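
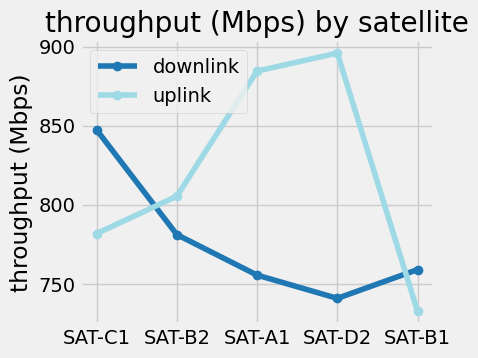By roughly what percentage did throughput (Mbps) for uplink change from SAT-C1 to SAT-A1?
SAT-C1 ≈ 780, SAT-A1 ≈ 880; (880 − 780) / 780 ≈ +12.8%.

≈ +12.8%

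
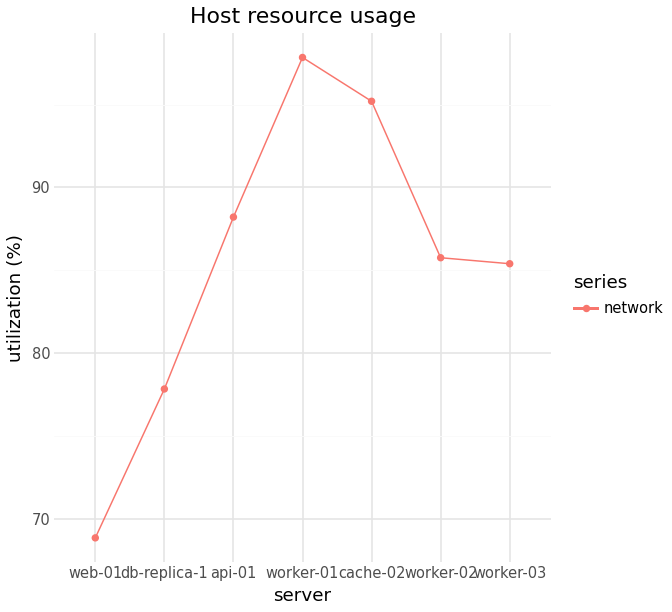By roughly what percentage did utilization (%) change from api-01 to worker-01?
api-01 ≈ 90, worker-01 ≈ 100; (100 − 90) / 90 ≈ +11.1%.

≈ +11.1%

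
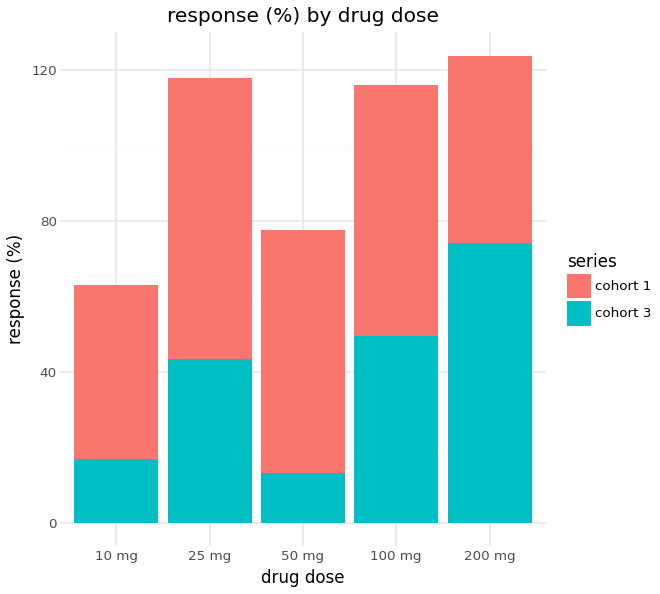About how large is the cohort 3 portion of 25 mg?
≈ 40

cohort 3 top ≈ 40, bottom ≈ 0; segment ≈ 40.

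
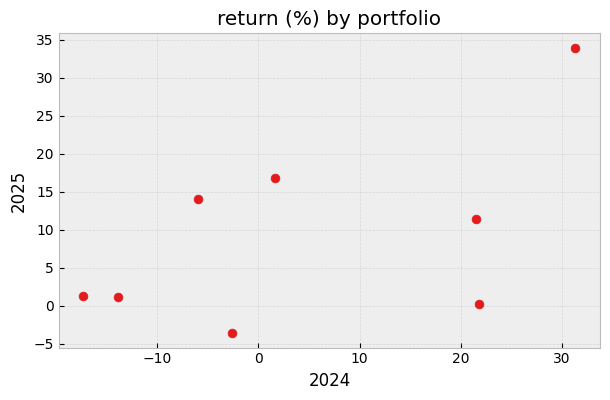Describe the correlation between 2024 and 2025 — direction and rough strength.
positive, moderate

Points are positively correlated; moderate (|r| ≈ 0.6).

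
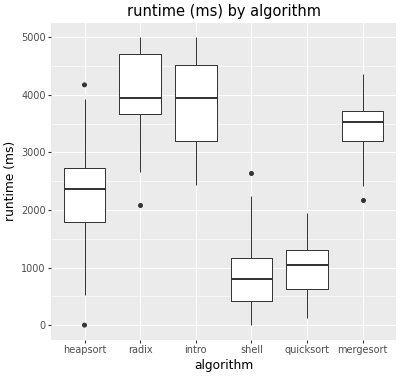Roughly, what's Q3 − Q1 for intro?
≈ 1500

Q3 ≈ 4500, Q1 ≈ 3000; IQR ≈ 1500.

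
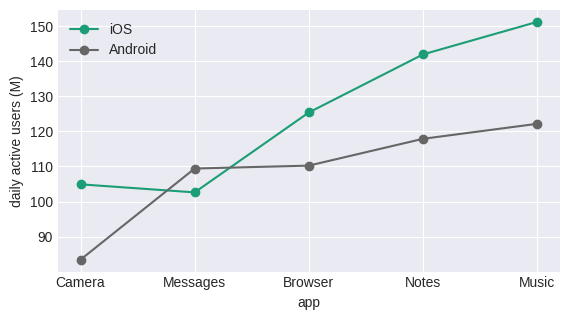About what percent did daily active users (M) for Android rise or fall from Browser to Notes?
Browser ≈ 110, Notes ≈ 120; (120 − 110) / 110 ≈ +9.1%.

≈ +9.1%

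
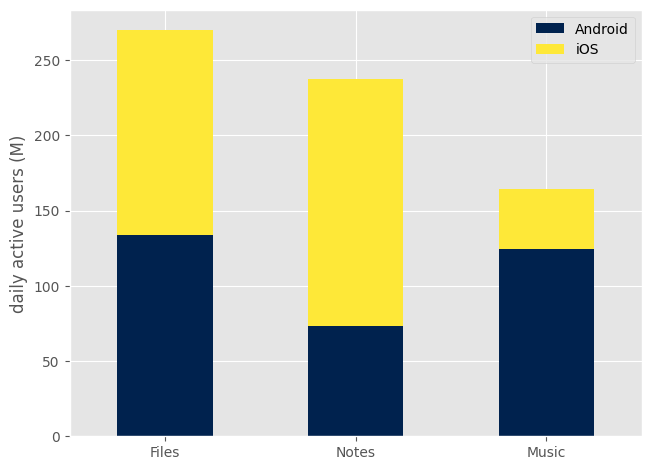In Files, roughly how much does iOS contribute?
≈ 150

iOS top ≈ 275, bottom ≈ 125; segment ≈ 150.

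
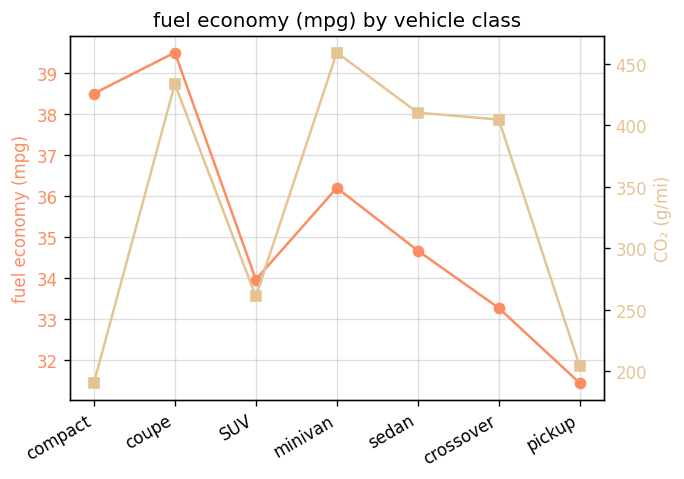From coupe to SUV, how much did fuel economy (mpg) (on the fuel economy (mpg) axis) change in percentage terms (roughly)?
coupe ≈ 40, SUV ≈ 34; (34 − 40) / 40 ≈ -15%.

≈ -15%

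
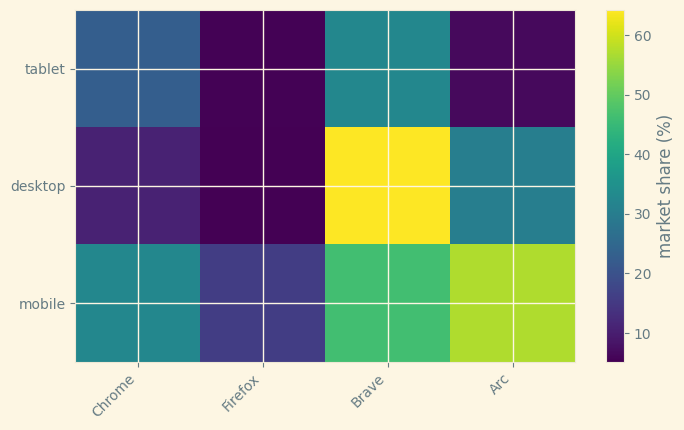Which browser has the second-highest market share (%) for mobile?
Brave

Top 3 for mobile: Arc ≈ 55, Brave ≈ 45, Chrome ≈ 30.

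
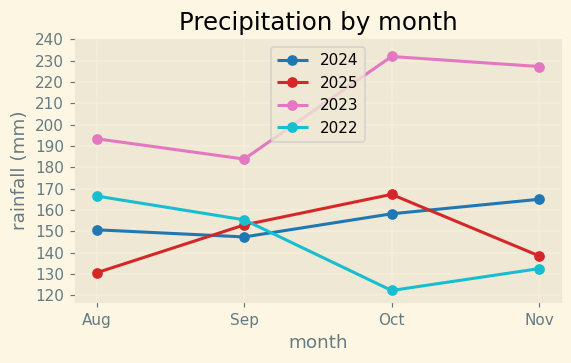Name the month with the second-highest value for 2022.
Top 3 for 2022: Aug ≈ 170, Sep ≈ 160, Nov ≈ 130.

Sep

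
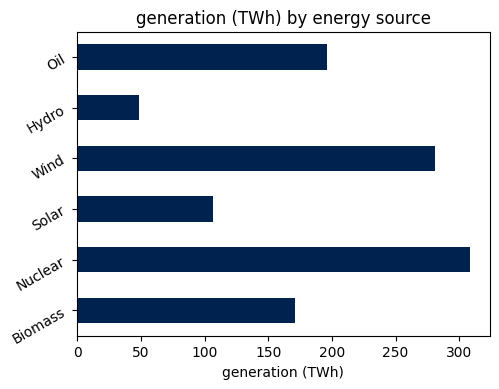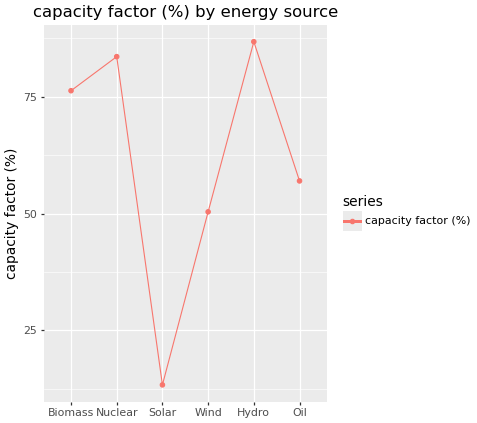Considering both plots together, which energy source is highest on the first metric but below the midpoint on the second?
Wind

Chart 2 median capacity factor (%) ≈ 70; below-median energy sources: Solar, Wind, Oil. Among those, Wind has the highest generation (TWh) (≈ 300).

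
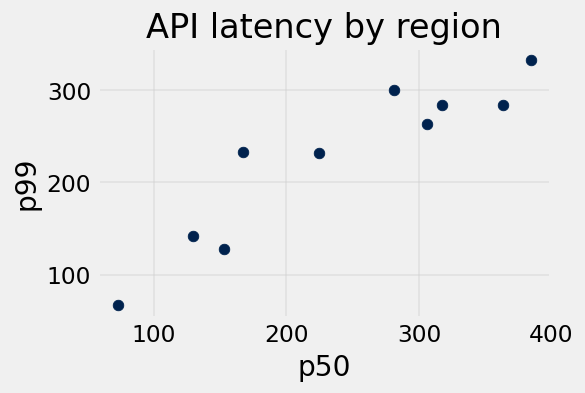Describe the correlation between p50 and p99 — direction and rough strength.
Points are positively correlated; strong (|r| ≈ 0.9).

positive, strong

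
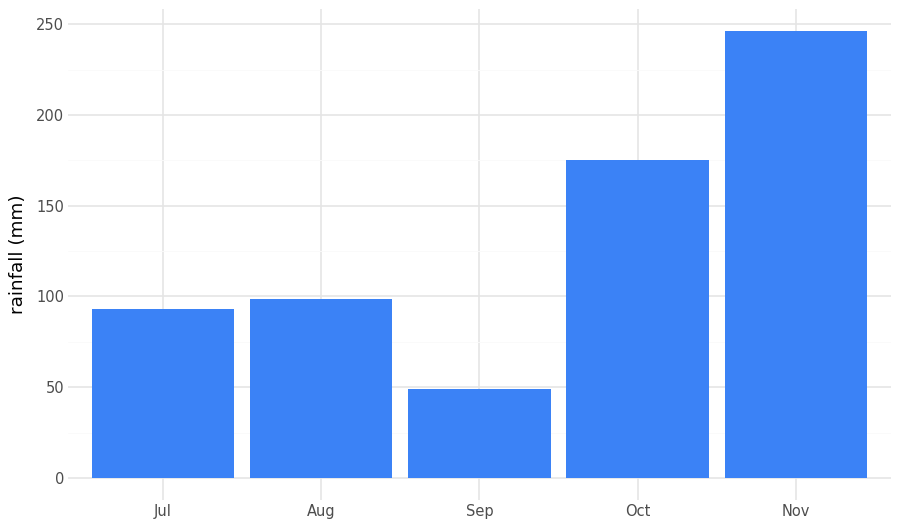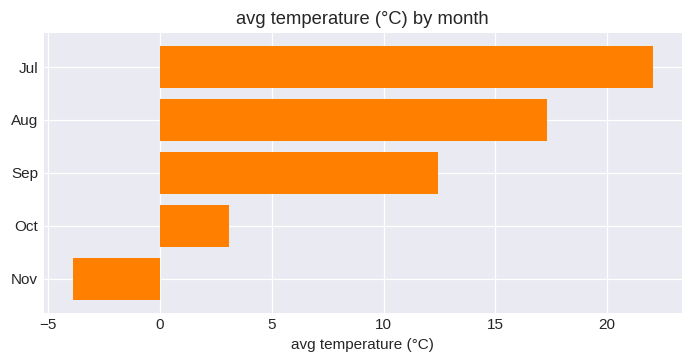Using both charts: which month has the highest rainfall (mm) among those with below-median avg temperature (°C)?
Chart 2 median avg temperature (°C) ≈ 10; below-median months: Oct, Nov. Among those, Nov has the highest rainfall (mm) (≈ 250).

Nov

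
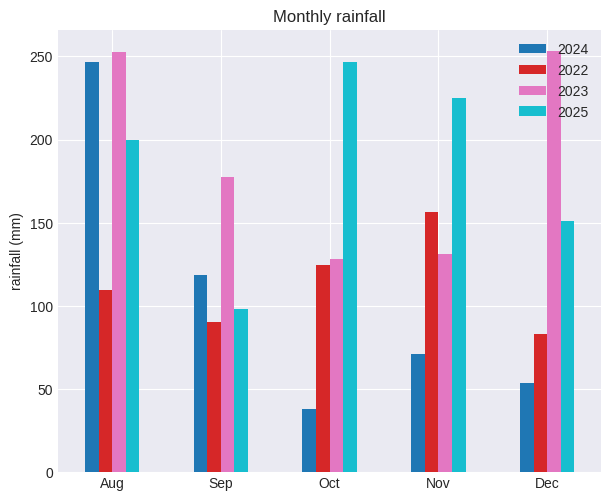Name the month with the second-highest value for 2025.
Nov

Top 3 for 2025: Oct ≈ 250, Nov ≈ 225, Aug ≈ 200.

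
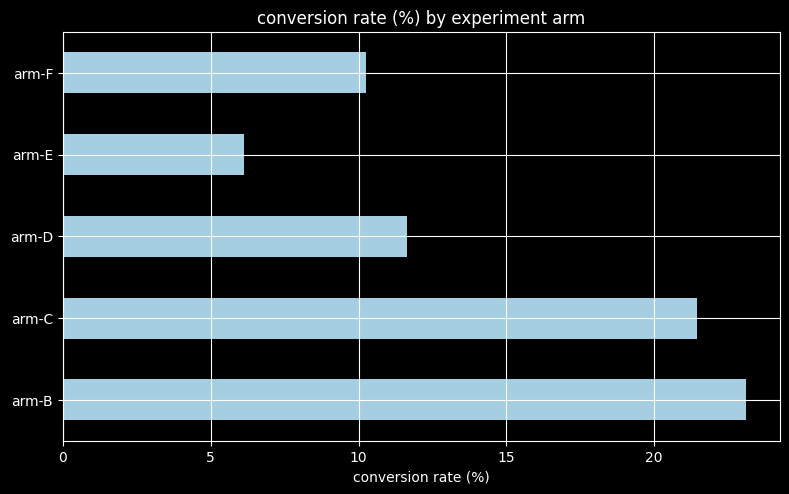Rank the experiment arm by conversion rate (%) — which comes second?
Top 3: arm-B ≈ 24, arm-C ≈ 22, arm-D ≈ 12.

arm-C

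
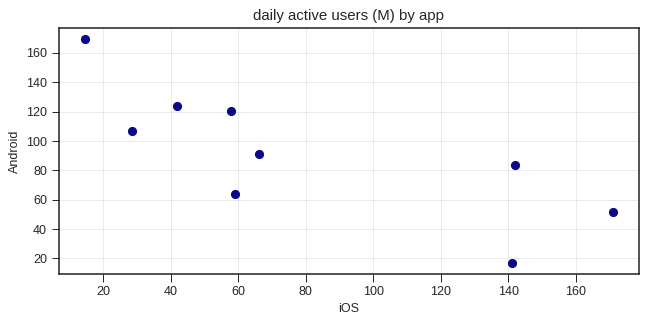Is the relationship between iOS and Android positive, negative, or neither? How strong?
Points are negatively correlated; strong (|r| ≈ 0.8).

negative, strong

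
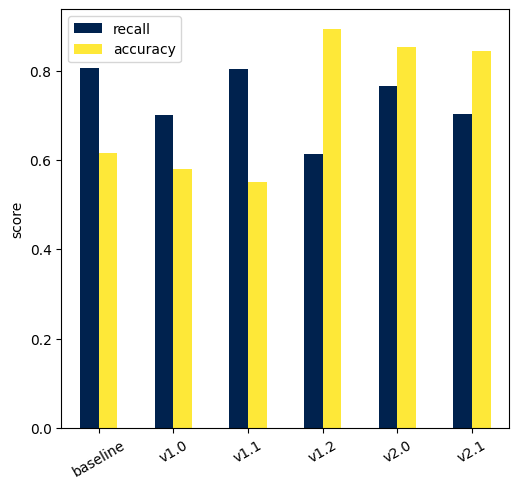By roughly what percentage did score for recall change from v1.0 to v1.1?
≈ +14.3%

v1.0 ≈ 0.7, v1.1 ≈ 0.8; (0.8 − 0.7) / 0.7 ≈ +14.3%.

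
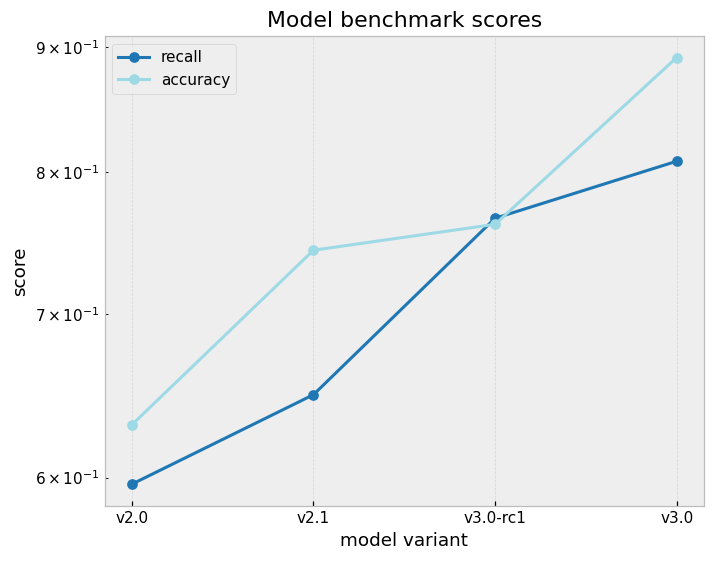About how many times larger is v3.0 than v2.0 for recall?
v3.0 ≈ 0.80, v2.0 ≈ 0.60; 0.80/0.60 ≈ 1.33.

≈ 1.33×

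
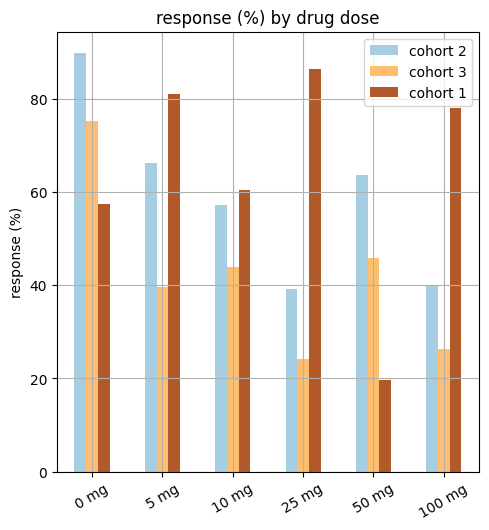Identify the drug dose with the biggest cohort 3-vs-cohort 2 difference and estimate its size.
5 mg, ≈ 30 %

5 mg: cohort 3 ≈ 40, cohort 2 ≈ 70 → gap ≈ 30. Next-largest (50 mg) is only ≈ 10.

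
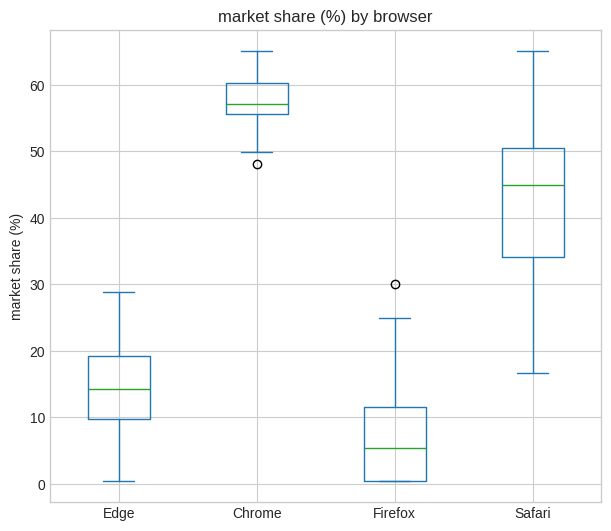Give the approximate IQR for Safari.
Q3 ≈ 50, Q1 ≈ 35; IQR ≈ 15.

≈ 15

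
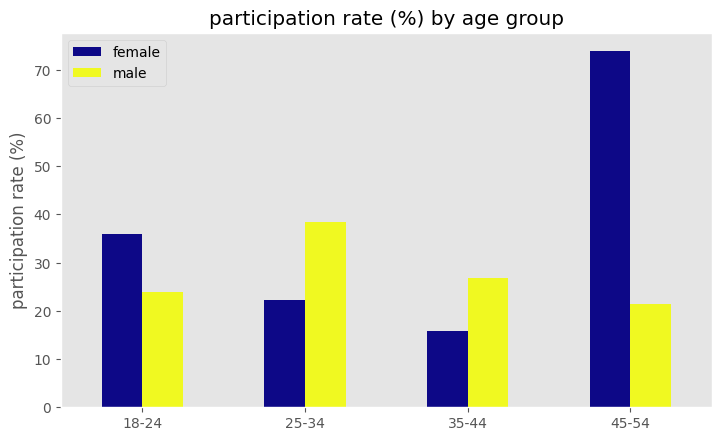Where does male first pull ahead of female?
18-24: male ≈ 20 vs female ≈ 40 (not yet); 25-34: male ≈ 40 vs female ≈ 20 (first crossover).

25-34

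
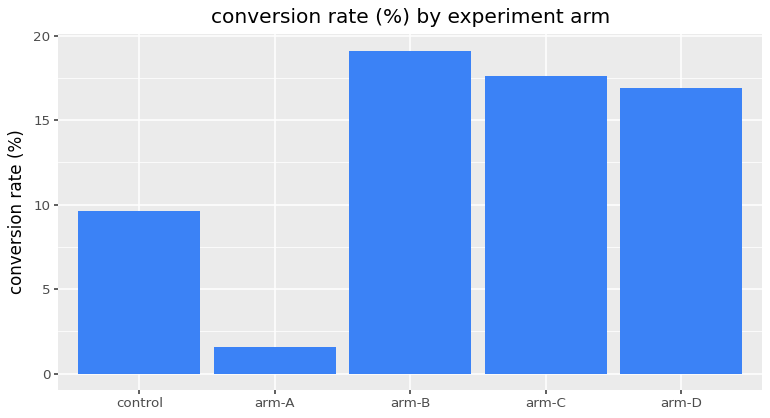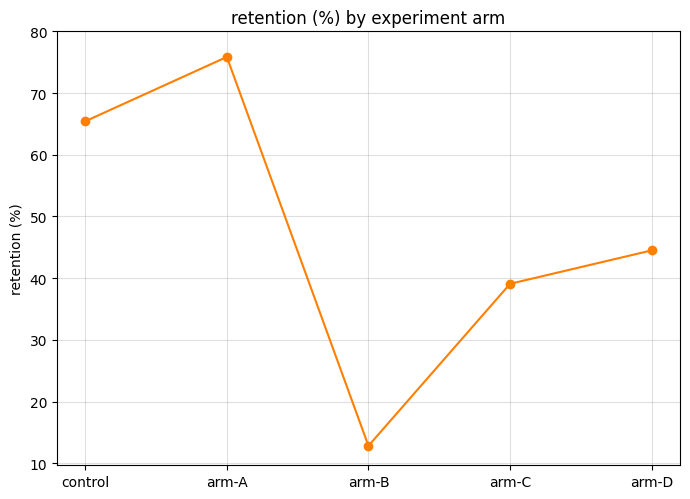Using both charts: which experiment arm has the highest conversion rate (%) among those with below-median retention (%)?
Chart 2 median retention (%) ≈ 40; below-median experiment arms: arm-B, arm-C. Among those, arm-B has the highest conversion rate (%) (≈ 20).

arm-B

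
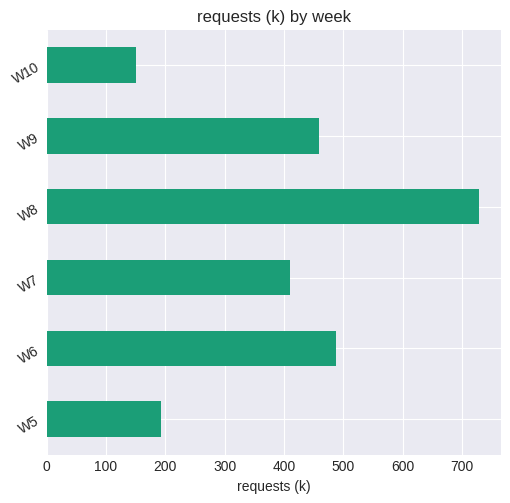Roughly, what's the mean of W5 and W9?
≈ 350

(200 + 500) / 2 ≈ 350.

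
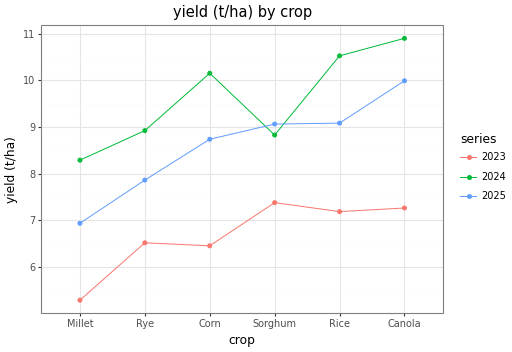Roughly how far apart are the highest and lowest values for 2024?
≈ 2.5

Max Canola ≈ 11.0, min Millet ≈ 8.5; range ≈ 2.5.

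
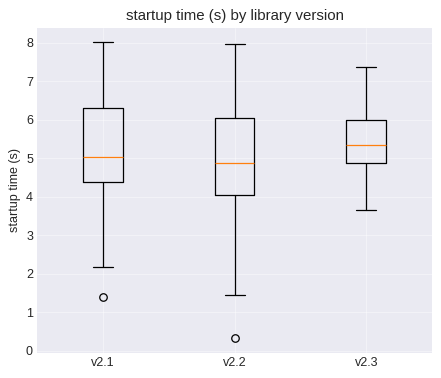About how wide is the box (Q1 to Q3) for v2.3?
≈ 1.10

Q3 ≈ 6.00, Q1 ≈ 4.90; IQR ≈ 1.10.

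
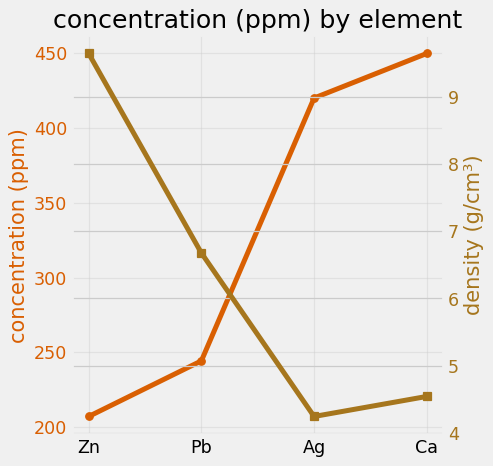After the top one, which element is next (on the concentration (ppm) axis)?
Top 3 (on the concentration (ppm) axis): Ca ≈ 450, Ag ≈ 425, Pb ≈ 250.

Ag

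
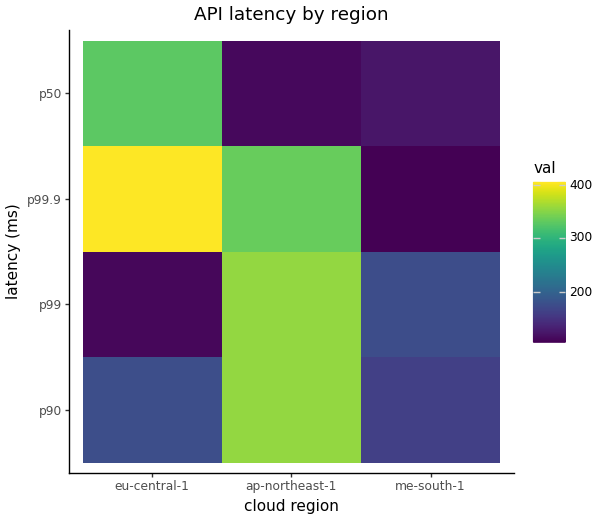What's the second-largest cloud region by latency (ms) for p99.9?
Top 3 for p99.9: eu-central-1 ≈ 400, ap-northeast-1 ≈ 350, me-south-1 ≈ 100.

ap-northeast-1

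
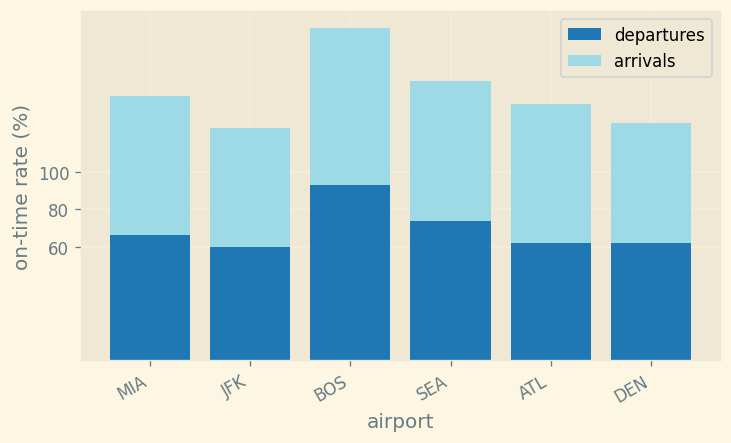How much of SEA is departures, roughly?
departures top ≈ 80, bottom ≈ 0; segment ≈ 80.

≈ 80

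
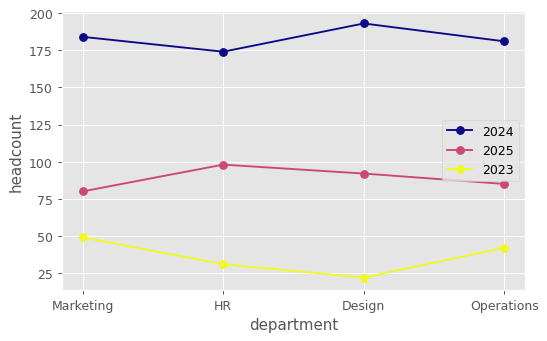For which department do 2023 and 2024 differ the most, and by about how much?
Design: 2023 ≈ 20, 2024 ≈ 200 → gap ≈ 180. Next-largest (HR) is only ≈ 140.

Design, ≈ 180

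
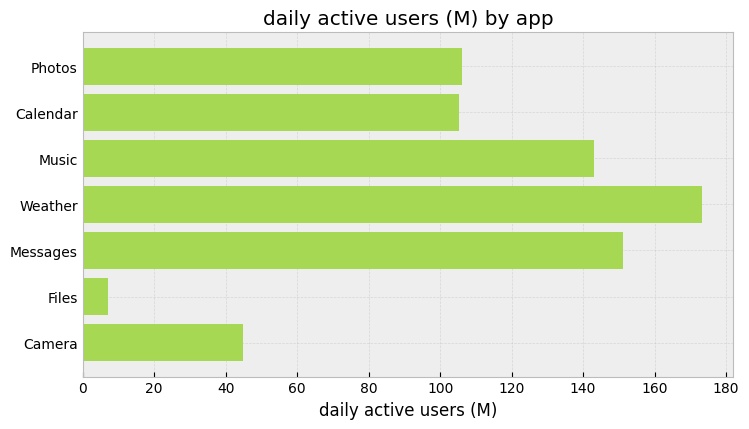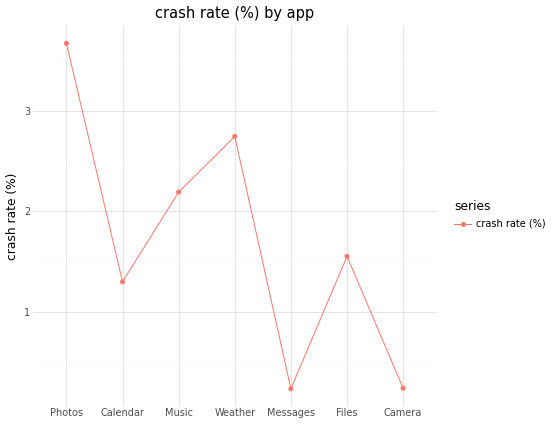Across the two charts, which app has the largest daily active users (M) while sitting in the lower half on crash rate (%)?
Chart 2 median crash rate (%) ≈ 1.5; below-median apps: Calendar, Messages, Camera. Among those, Messages has the highest daily active users (M) (≈ 160).

Messages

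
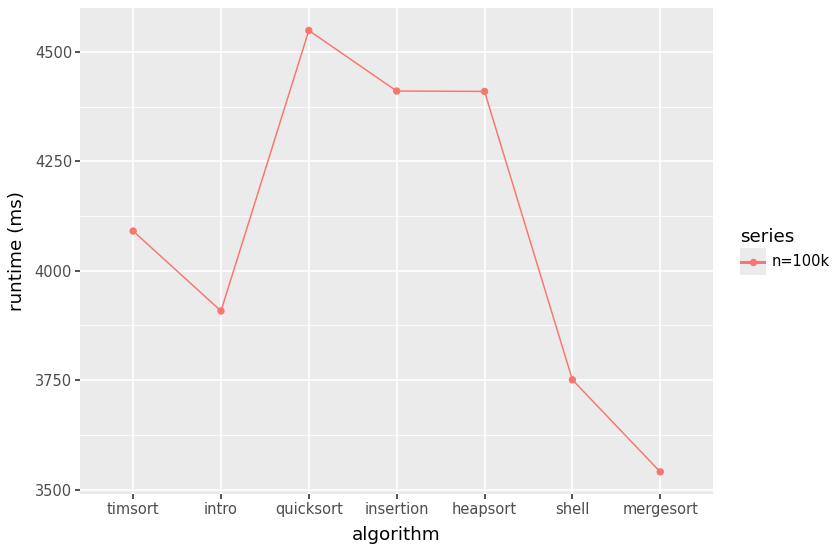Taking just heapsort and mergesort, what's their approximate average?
(4400 + 3500) / 2 ≈ 3950.

≈ 3950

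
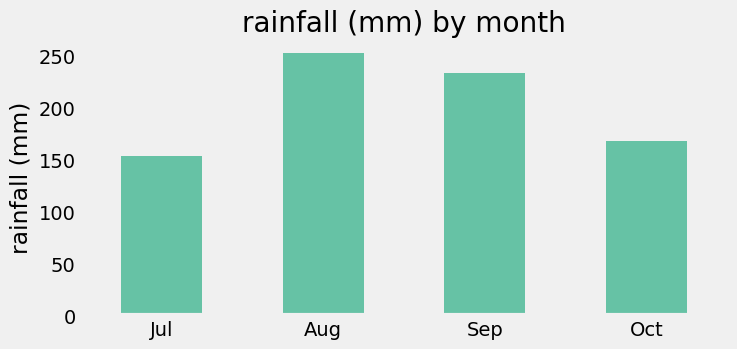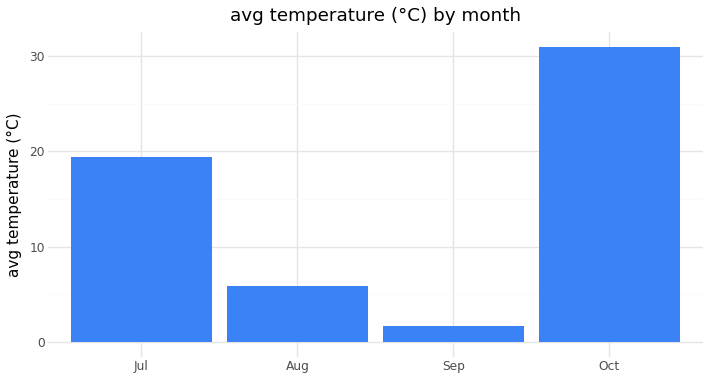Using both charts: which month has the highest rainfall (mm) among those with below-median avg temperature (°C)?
Chart 2 median avg temperature (°C) ≈ 15; below-median months: Aug, Sep. Among those, Aug has the highest rainfall (mm) (≈ 250).

Aug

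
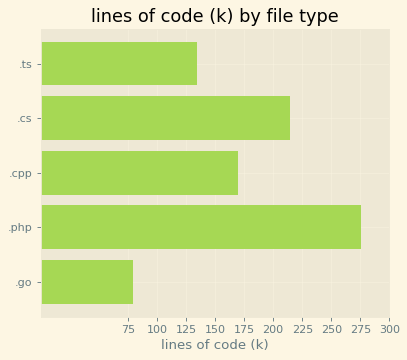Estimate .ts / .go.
.ts ≈ 125, .go ≈ 75; 125/75 ≈ 1.67.

≈ 1.67×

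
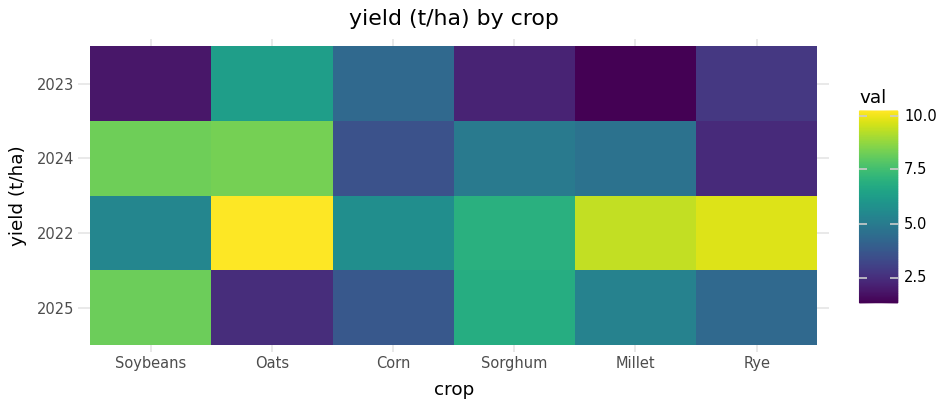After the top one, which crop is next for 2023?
Corn

Top 3 for 2023: Oats ≈ 6, Corn ≈ 4, Rye ≈ 3.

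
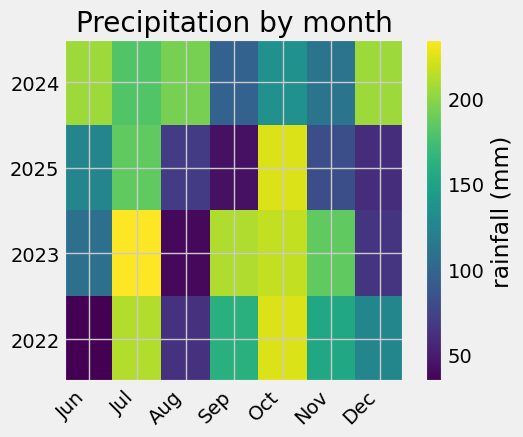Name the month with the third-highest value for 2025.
Top 4 for 2025: Oct ≈ 220, Jul ≈ 180, Jun ≈ 120, Nov ≈ 80.

Jun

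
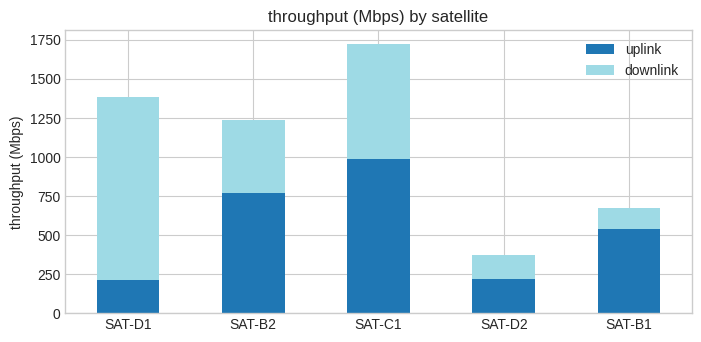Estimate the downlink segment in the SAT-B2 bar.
downlink top ≈ 1200, bottom ≈ 800; segment ≈ 400.

≈ 400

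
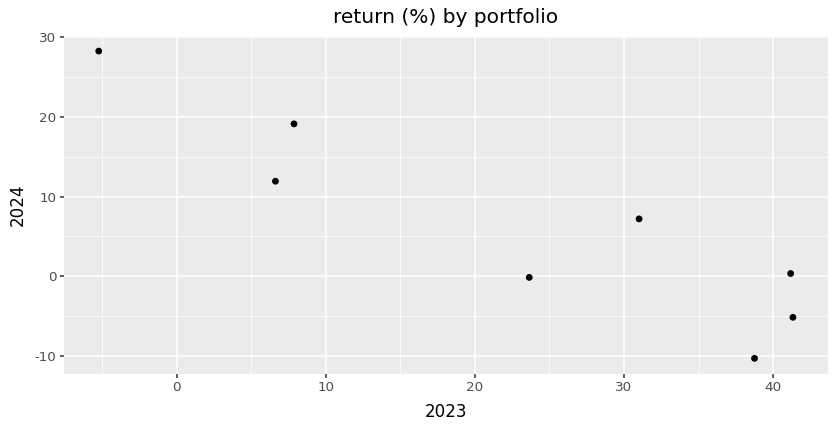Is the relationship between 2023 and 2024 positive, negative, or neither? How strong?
negative, strong

Points are negatively correlated; strong (|r| ≈ 0.9).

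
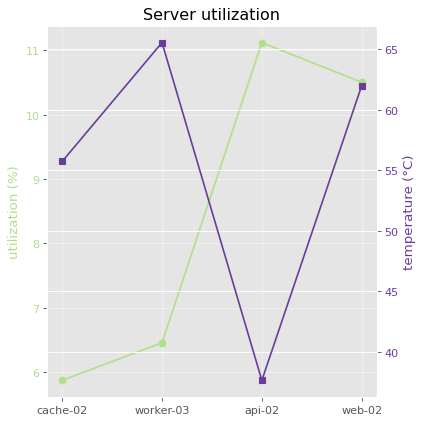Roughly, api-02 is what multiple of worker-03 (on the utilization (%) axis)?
api-02 ≈ 11.0, worker-03 ≈ 6.5; 11.0/6.5 ≈ 1.69.

≈ 1.69×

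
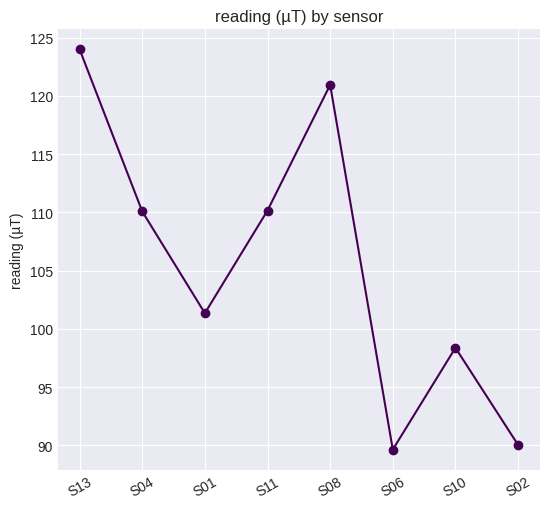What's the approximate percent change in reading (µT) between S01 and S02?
S01 ≈ 100, S02 ≈ 90; (90 − 100) / 100 ≈ -10%.

≈ -10%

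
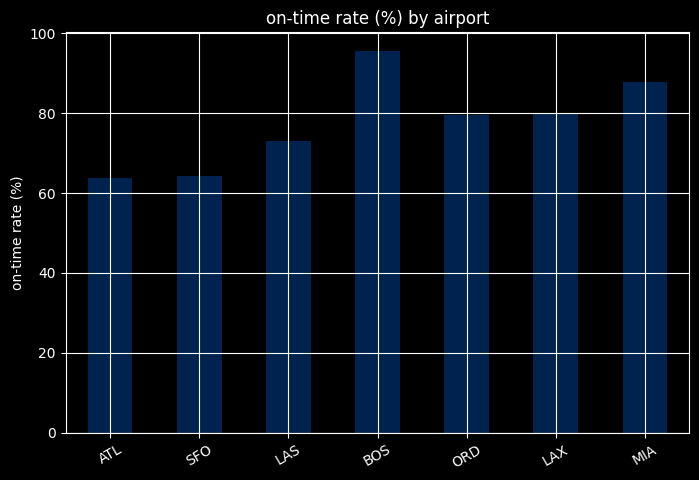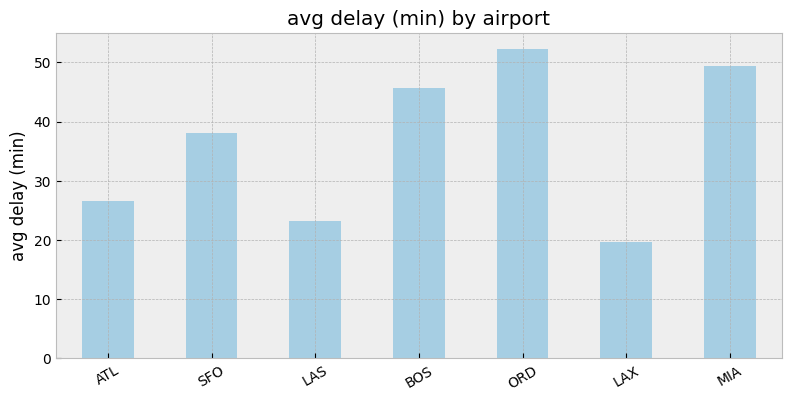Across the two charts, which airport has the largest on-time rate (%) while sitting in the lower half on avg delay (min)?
Chart 2 median avg delay (min) ≈ 40; below-median airports: ATL, LAS, LAX. Among those, LAX has the highest on-time rate (%) (≈ 80).

LAX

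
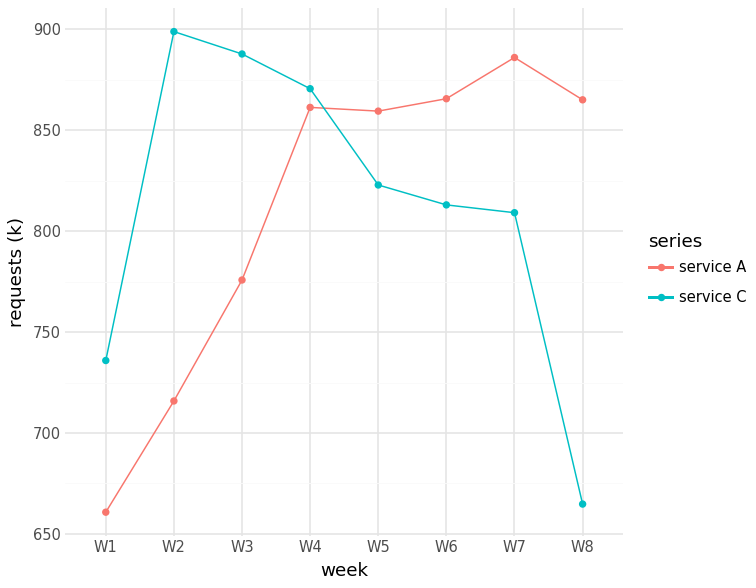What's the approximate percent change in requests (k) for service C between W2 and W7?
W2 ≈ 900, W7 ≈ 800; (800 − 900) / 900 ≈ -11.1%.

≈ -11.1%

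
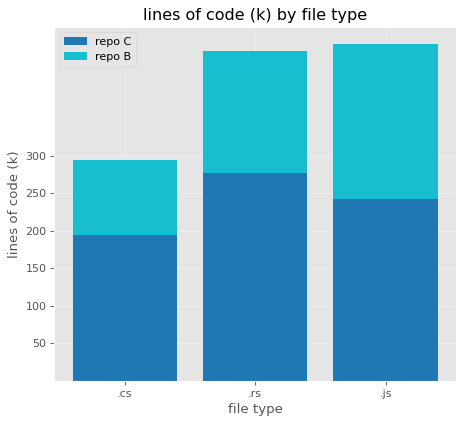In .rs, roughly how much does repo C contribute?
≈ 300

repo C top ≈ 300, bottom ≈ 0; segment ≈ 300.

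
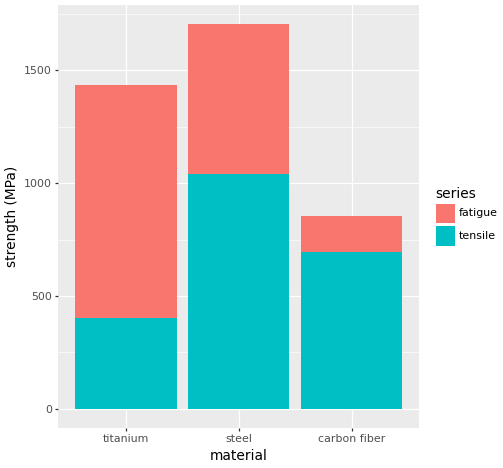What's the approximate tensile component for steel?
tensile top ≈ 1000, bottom ≈ 0; segment ≈ 1000.

≈ 1000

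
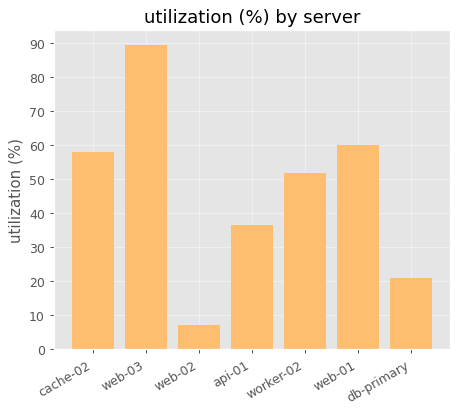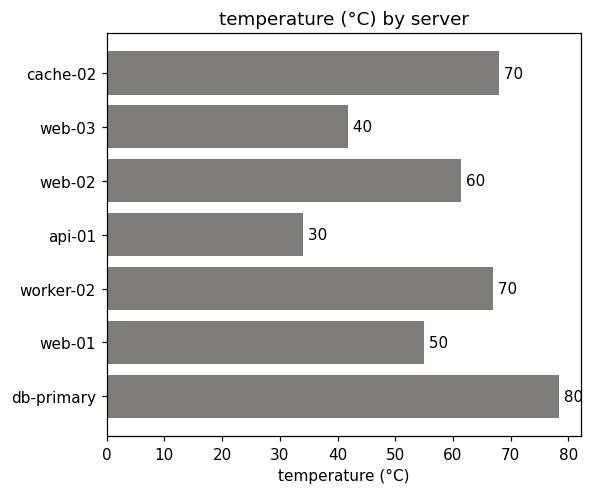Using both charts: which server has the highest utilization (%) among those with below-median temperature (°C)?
web-03

Chart 2 median temperature (°C) ≈ 60; below-median servers: web-03, api-01, web-01. Among those, web-03 has the highest utilization (%) (≈ 90).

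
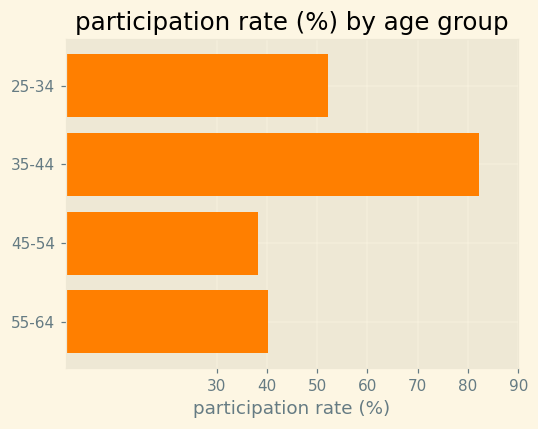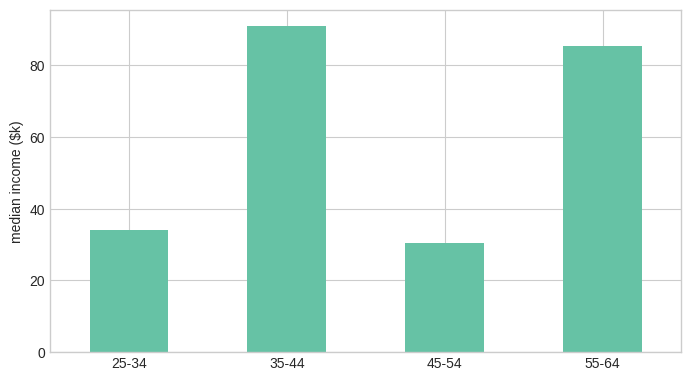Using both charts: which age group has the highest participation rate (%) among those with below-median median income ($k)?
Chart 2 median median income ($k) ≈ 60; below-median age groups: 25-34, 45-54. Among those, 25-34 has the highest participation rate (%) (≈ 50).

25-34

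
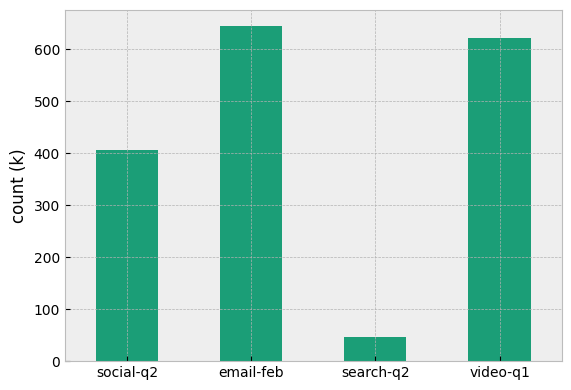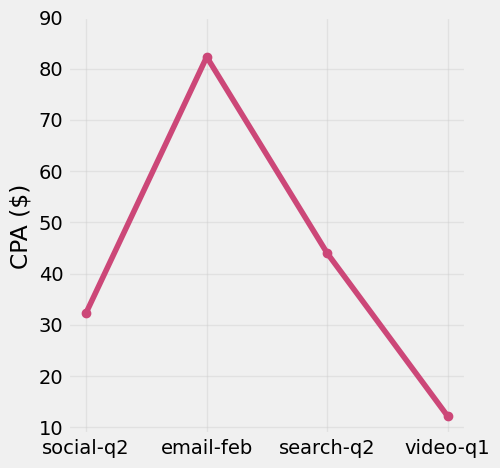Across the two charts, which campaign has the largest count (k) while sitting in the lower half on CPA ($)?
Chart 2 median CPA ($) ≈ 40; below-median campaigns: social-q2, video-q1. Among those, video-q1 has the highest count (k) (≈ 600).

video-q1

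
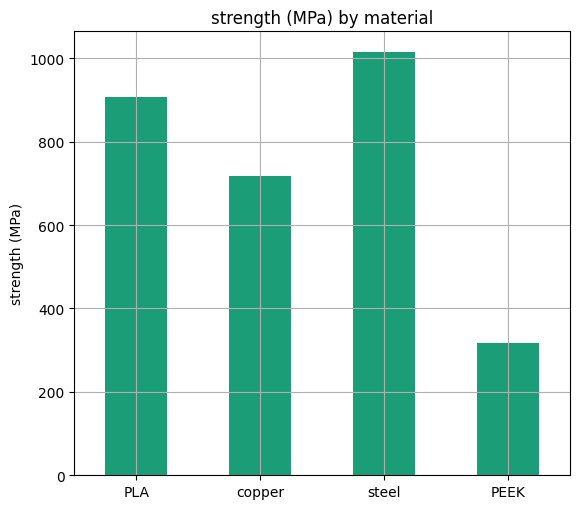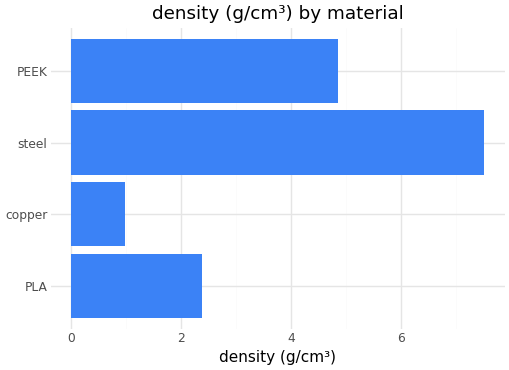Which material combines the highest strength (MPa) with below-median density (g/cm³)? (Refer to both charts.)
Chart 2 median density (g/cm³) ≈ 4; below-median materials: PLA, copper. Among those, PLA has the highest strength (MPa) (≈ 900).

PLA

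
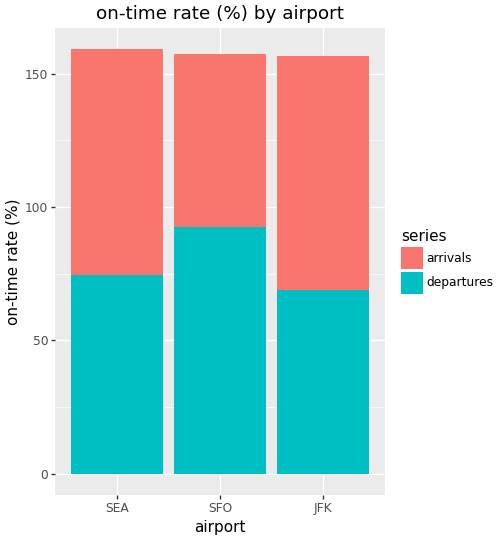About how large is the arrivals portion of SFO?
arrivals top ≈ 160, bottom ≈ 100; segment ≈ 60.

≈ 60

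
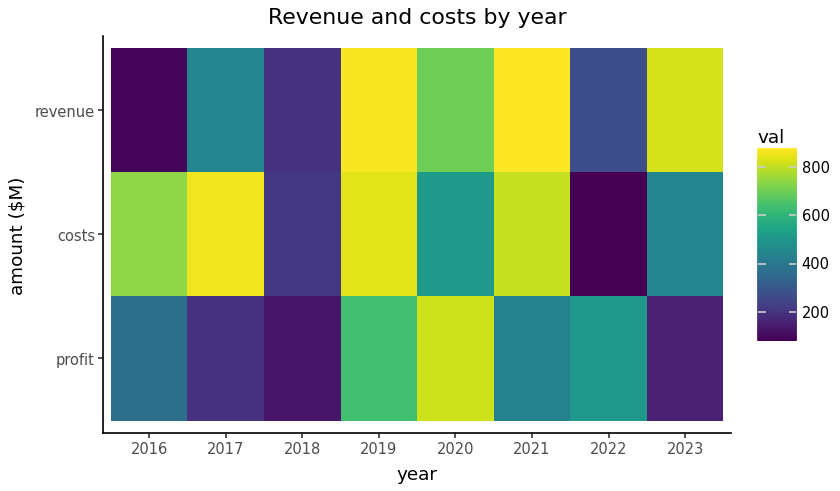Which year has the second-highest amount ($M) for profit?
2019

Top 3 for profit: 2020 ≈ 800, 2019 ≈ 600, 2022 ≈ 500.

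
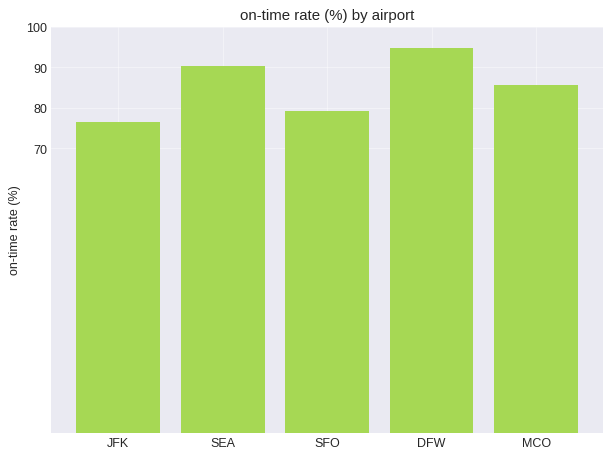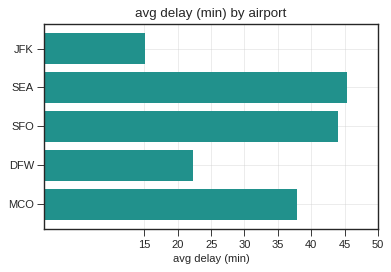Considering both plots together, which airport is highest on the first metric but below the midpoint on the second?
DFW

Chart 2 median avg delay (min) ≈ 40; below-median airports: JFK, DFW. Among those, DFW has the highest on-time rate (%) (≈ 90).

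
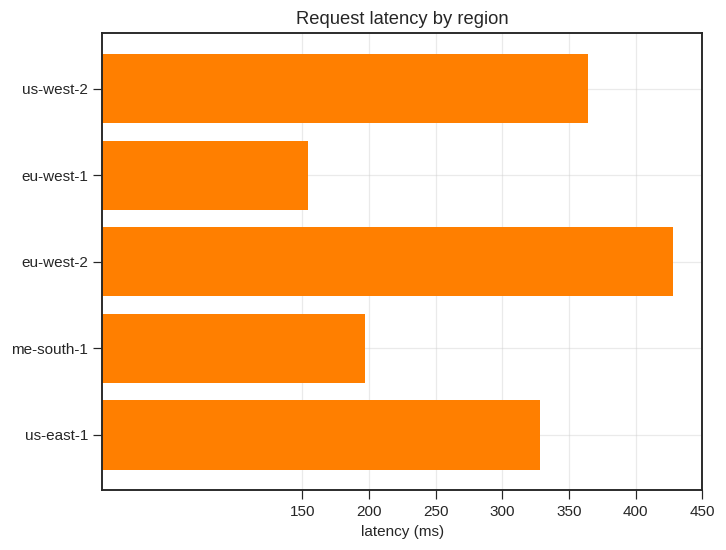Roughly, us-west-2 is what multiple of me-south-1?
≈ 1.75×

us-west-2 ≈ 350, me-south-1 ≈ 200; 350/200 ≈ 1.75.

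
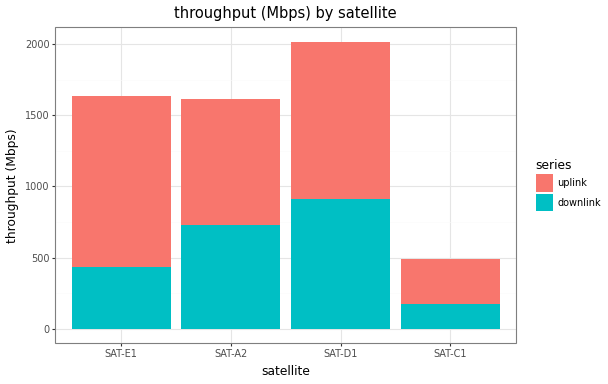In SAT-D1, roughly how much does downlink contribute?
≈ 1000

downlink top ≈ 1000, bottom ≈ 0; segment ≈ 1000.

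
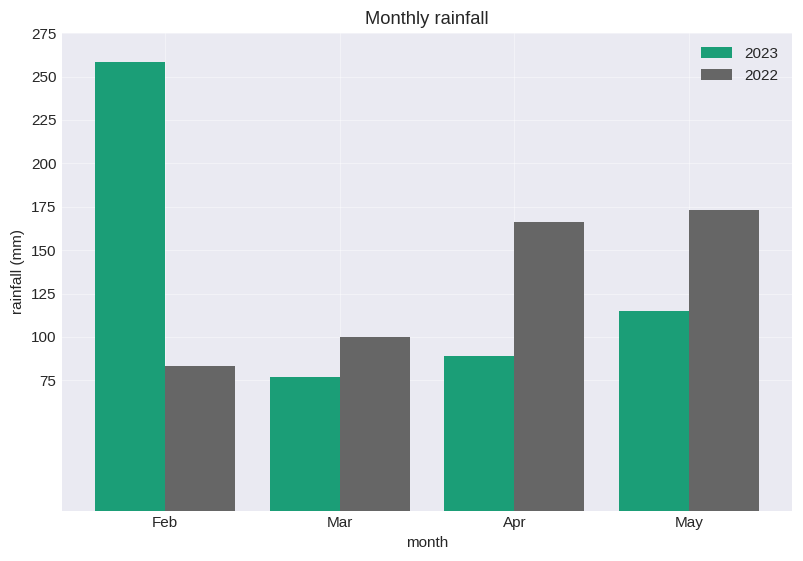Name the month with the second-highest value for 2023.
Top 3 for 2023: Feb ≈ 250, May ≈ 125, Apr ≈ 100.

May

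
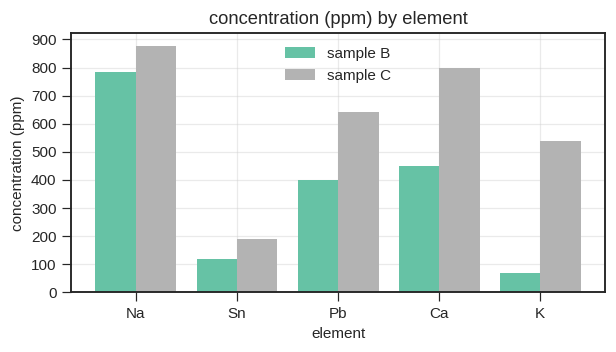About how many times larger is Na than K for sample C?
Na ≈ 900, K ≈ 500; 900/500 ≈ 1.8.

≈ 1.8×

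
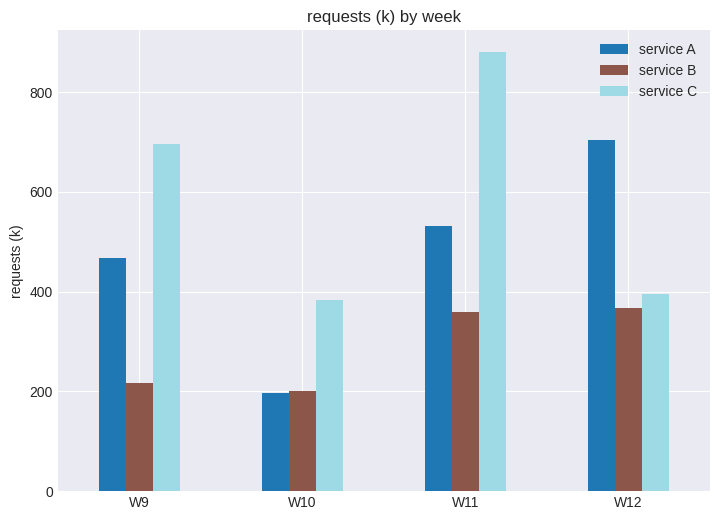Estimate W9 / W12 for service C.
W9 ≈ 700, W12 ≈ 400; 700/400 ≈ 1.75.

≈ 1.75×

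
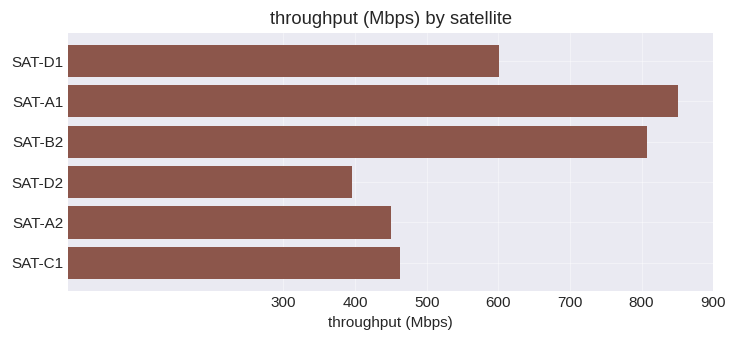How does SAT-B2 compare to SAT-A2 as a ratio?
≈ 1.6×

SAT-B2 ≈ 800, SAT-A2 ≈ 500; 800/500 ≈ 1.6.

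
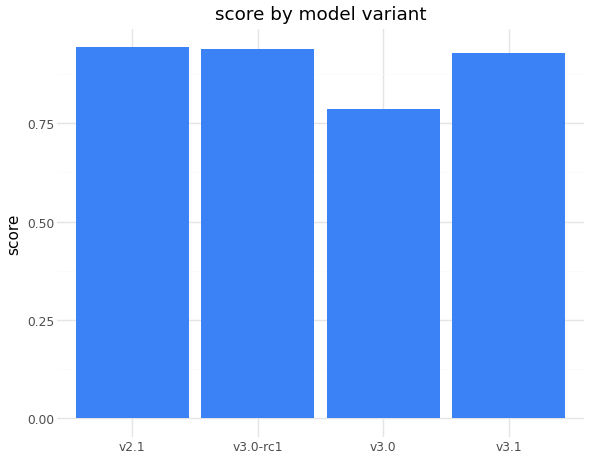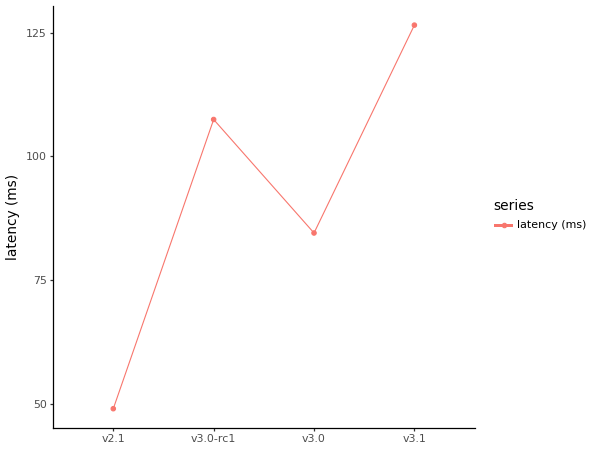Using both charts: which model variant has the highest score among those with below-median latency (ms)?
Chart 2 median latency (ms) ≈ 100; below-median model variants: v2.1, v3.0. Among those, v2.1 has the highest score (≈ 0.9).

v2.1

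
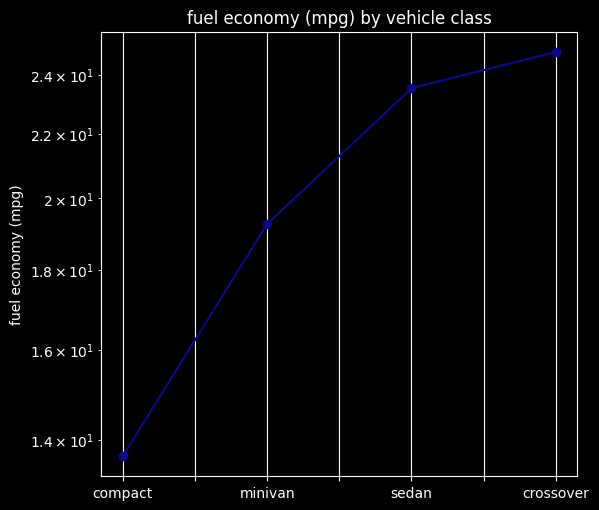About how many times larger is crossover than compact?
≈ 1.79×

crossover ≈ 25, compact ≈ 14; 25/14 ≈ 1.79.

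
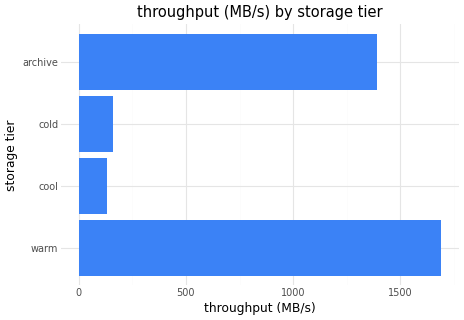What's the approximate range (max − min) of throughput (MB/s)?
Max warm ≈ 1600, min cool ≈ 200; range ≈ 1400.

≈ 1400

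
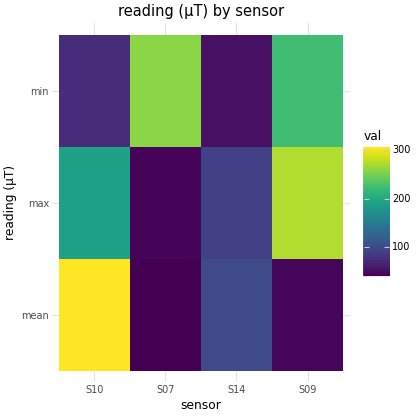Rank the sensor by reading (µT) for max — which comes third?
S14

Top 4 for max: S09 ≈ 275, S10 ≈ 200, S14 ≈ 100, S07 ≈ 50.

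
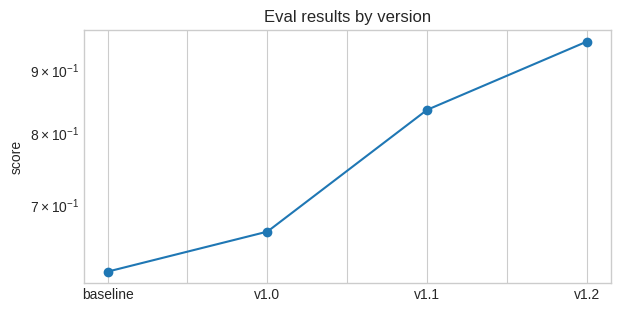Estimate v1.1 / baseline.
≈ 1.42×

v1.1 ≈ 0.85, baseline ≈ 0.60; 0.85/0.60 ≈ 1.42.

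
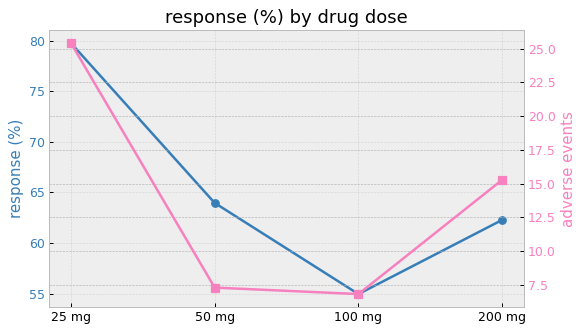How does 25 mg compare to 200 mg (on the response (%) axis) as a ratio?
25 mg ≈ 80, 200 mg ≈ 60; 80/60 ≈ 1.33.

≈ 1.33×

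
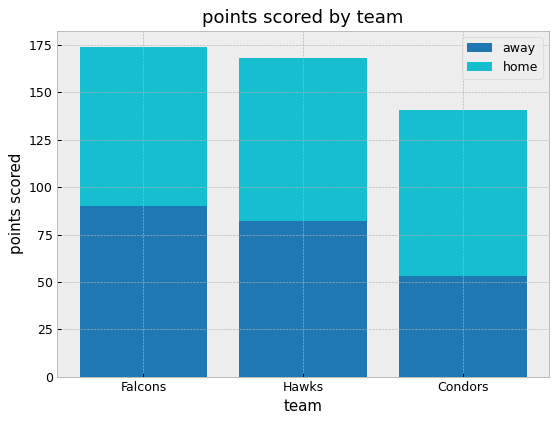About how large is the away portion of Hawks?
≈ 80

away top ≈ 80, bottom ≈ 0; segment ≈ 80.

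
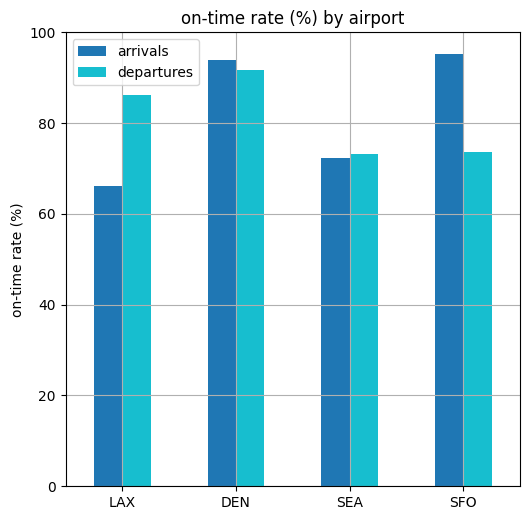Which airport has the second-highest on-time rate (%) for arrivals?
Top 3 for arrivals: SFO ≈ 100, DEN ≈ 90, SEA ≈ 70.

DEN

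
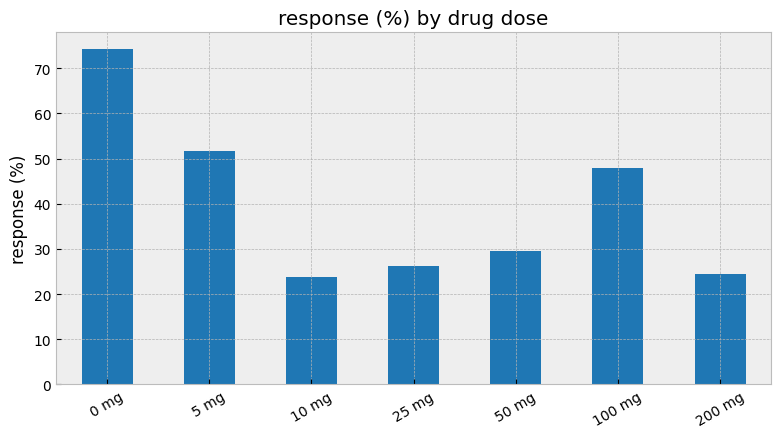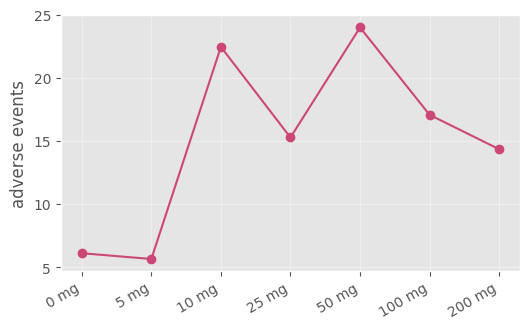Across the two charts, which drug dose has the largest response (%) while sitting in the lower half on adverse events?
0 mg

Chart 2 median adverse events ≈ 15; below-median drug doses: 0 mg, 5 mg, 200 mg. Among those, 0 mg has the highest response (%) (≈ 70).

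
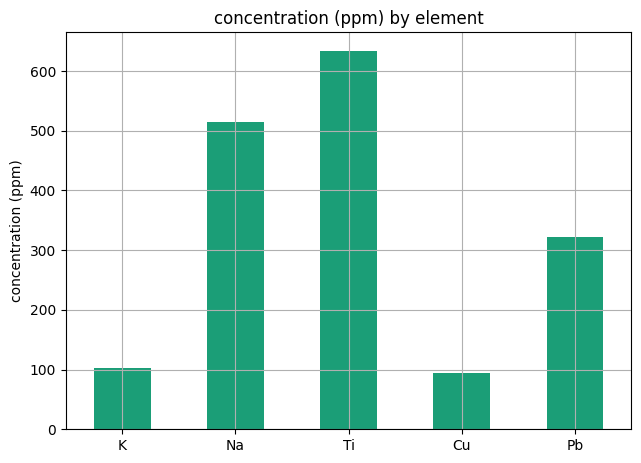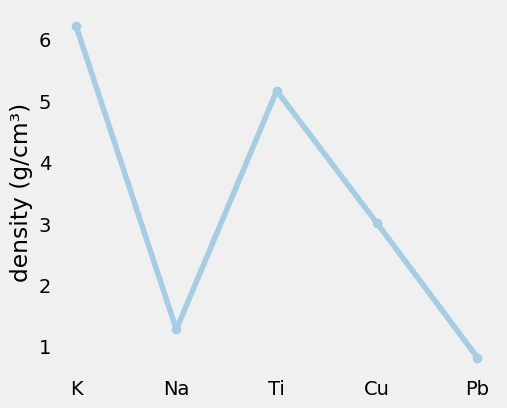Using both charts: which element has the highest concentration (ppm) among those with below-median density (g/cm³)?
Chart 2 median density (g/cm³) ≈ 3; below-median elements: Na, Pb. Among those, Na has the highest concentration (ppm) (≈ 500).

Na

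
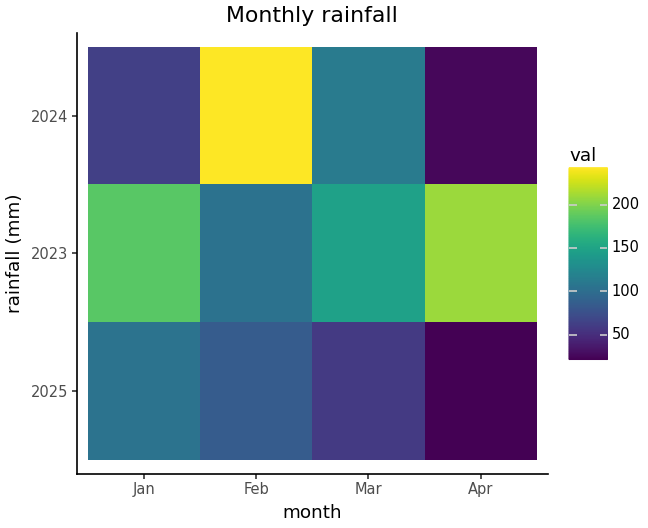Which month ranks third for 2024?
Top 4 for 2024: Feb ≈ 240, Mar ≈ 120, Jan ≈ 60, Apr ≈ 20.

Jan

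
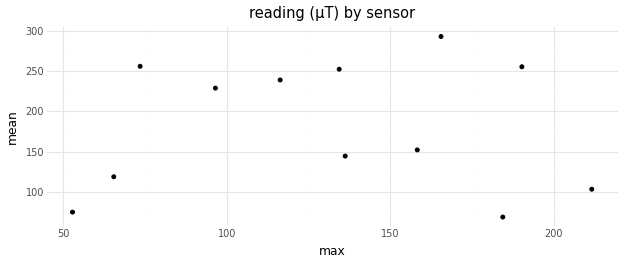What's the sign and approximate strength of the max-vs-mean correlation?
no clear correlation

Points are roughly uncorrelated; weak (|r| ≈ 0.0).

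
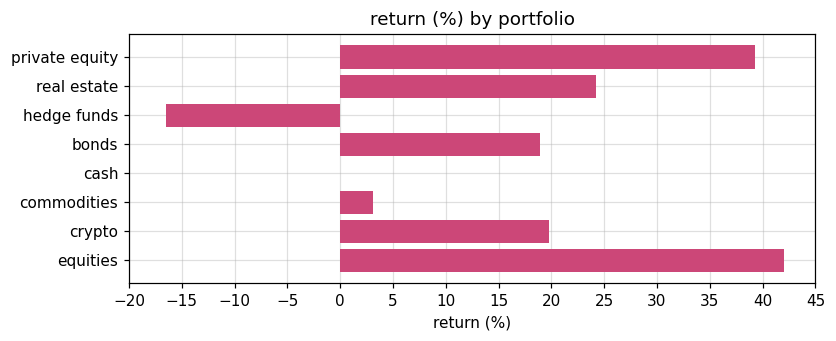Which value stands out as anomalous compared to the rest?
hedge funds ≈ -15; the rest sit between ≈ 0 and ≈ 40.

hedge funds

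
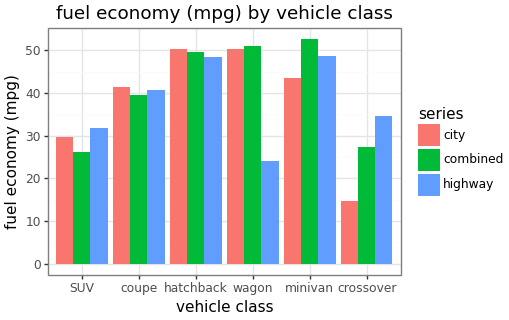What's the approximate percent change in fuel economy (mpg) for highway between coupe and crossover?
coupe ≈ 40, crossover ≈ 35; (35 − 40) / 40 ≈ -12.5%.

≈ -12.5%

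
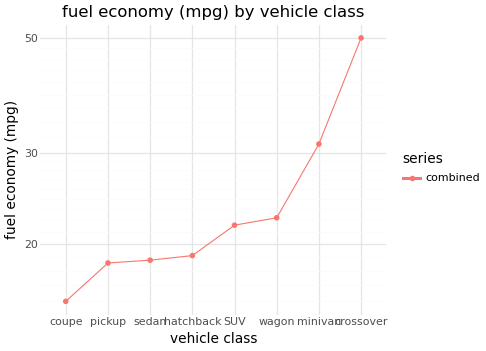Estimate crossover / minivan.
crossover ≈ 50, minivan ≈ 30; 50/30 ≈ 1.67.

≈ 1.67×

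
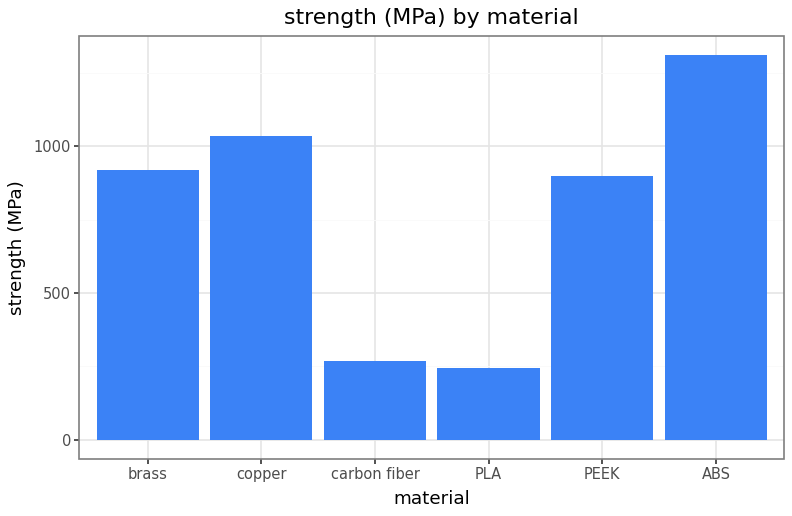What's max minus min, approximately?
≈ 1200

Max ABS ≈ 1400, min PLA ≈ 200; range ≈ 1200.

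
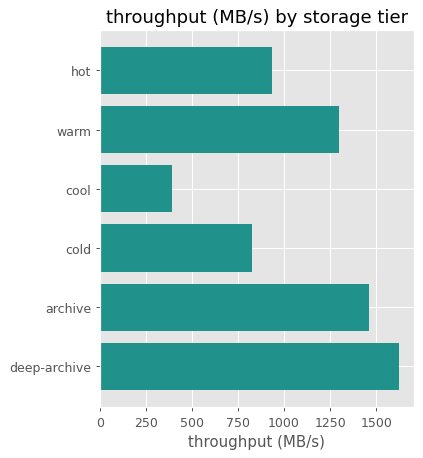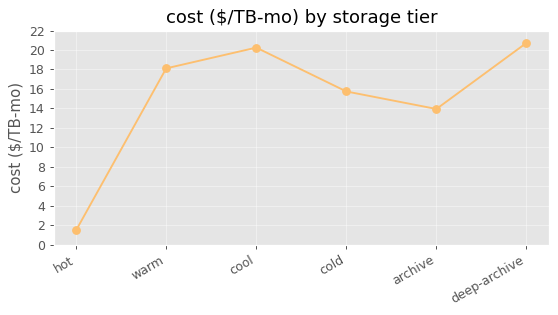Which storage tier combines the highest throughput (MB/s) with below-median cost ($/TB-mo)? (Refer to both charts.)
Chart 2 median cost ($/TB-mo) ≈ 16; below-median storage tiers: hot, cold, archive. Among those, archive has the highest throughput (MB/s) (≈ 1400).

archive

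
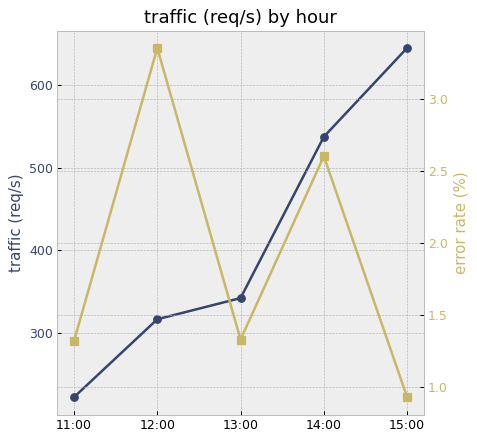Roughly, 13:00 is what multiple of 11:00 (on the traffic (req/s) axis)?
13:00 ≈ 350, 11:00 ≈ 200; 350/200 ≈ 1.75.

≈ 1.75×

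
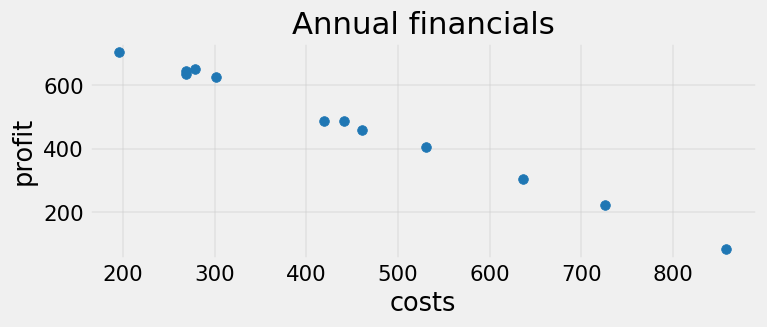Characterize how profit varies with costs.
negative, strong

Points are negatively correlated; strong (|r| ≈ 1.0).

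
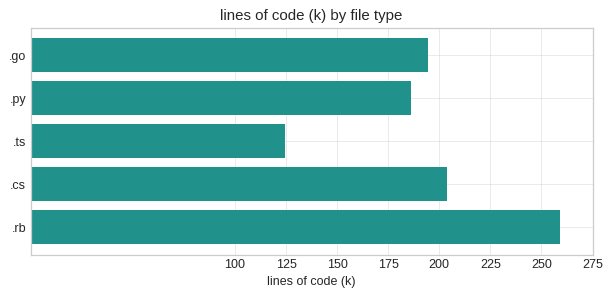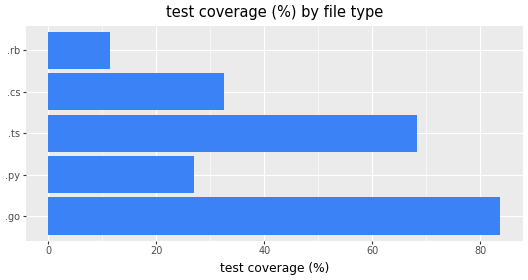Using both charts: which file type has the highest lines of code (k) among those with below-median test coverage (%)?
.rb

Chart 2 median test coverage (%) ≈ 30; below-median file types: .py, .rb. Among those, .rb has the highest lines of code (k) (≈ 250).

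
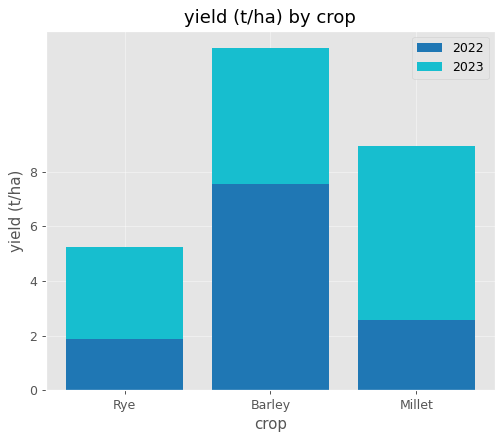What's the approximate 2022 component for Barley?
2022 top ≈ 8, bottom ≈ 0; segment ≈ 8.

≈ 8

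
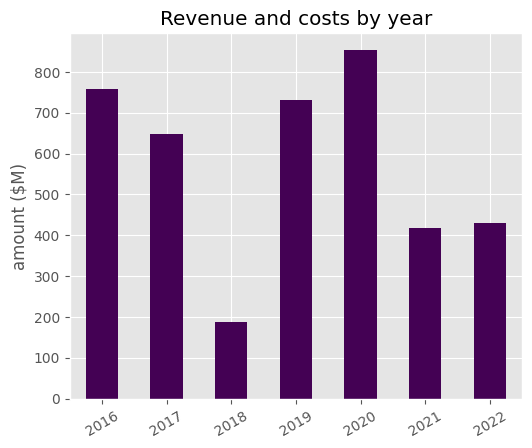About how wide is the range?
≈ 700

Max 2020 ≈ 900, min 2018 ≈ 200; range ≈ 700.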